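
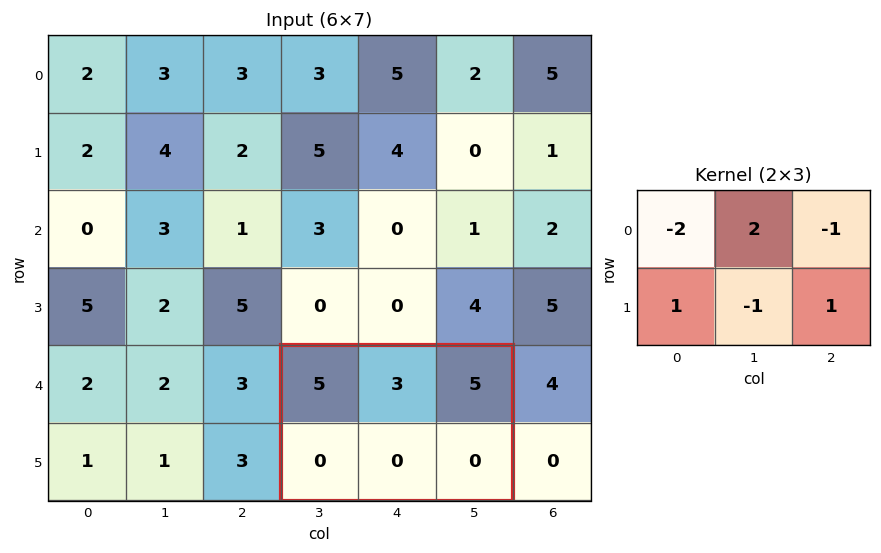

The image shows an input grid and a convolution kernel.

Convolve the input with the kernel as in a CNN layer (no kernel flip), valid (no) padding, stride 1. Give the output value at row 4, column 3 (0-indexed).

-9

The receptive field on the input at this output position is [5 3 5 / 0 0 0]. Elementwise product with the kernel and sum: 5·-2 + 3·2 + 5·-1 + 0·1 + 0·-1 + 0·1.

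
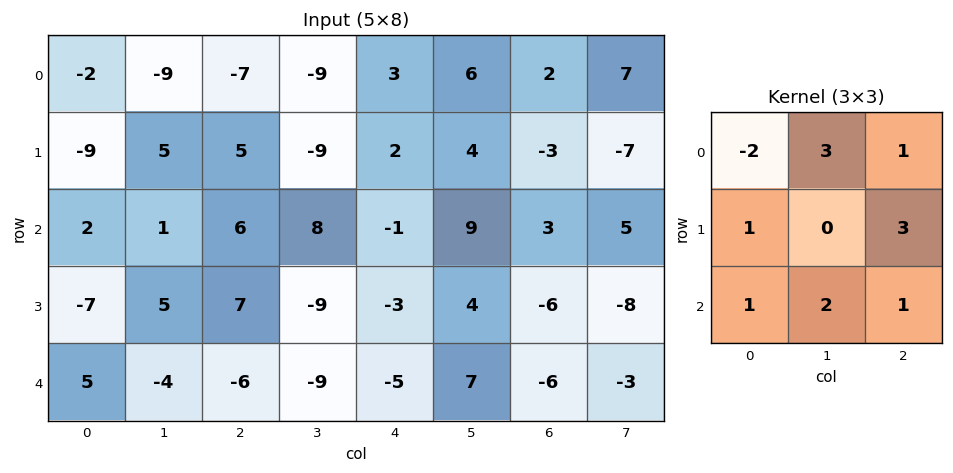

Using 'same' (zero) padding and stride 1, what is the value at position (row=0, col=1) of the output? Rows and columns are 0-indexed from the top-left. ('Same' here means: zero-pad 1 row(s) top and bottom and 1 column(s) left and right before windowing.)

The receptive field on the zero-padded input at this output position is [0 0 0 / -2 -9 -7 / -9 5 5]. Elementwise product with the kernel and sum: 0·-2 + 0·3 + 0·1 + -2·1 + -7·3 + -9·1 + 5·2 + 5·1.

-17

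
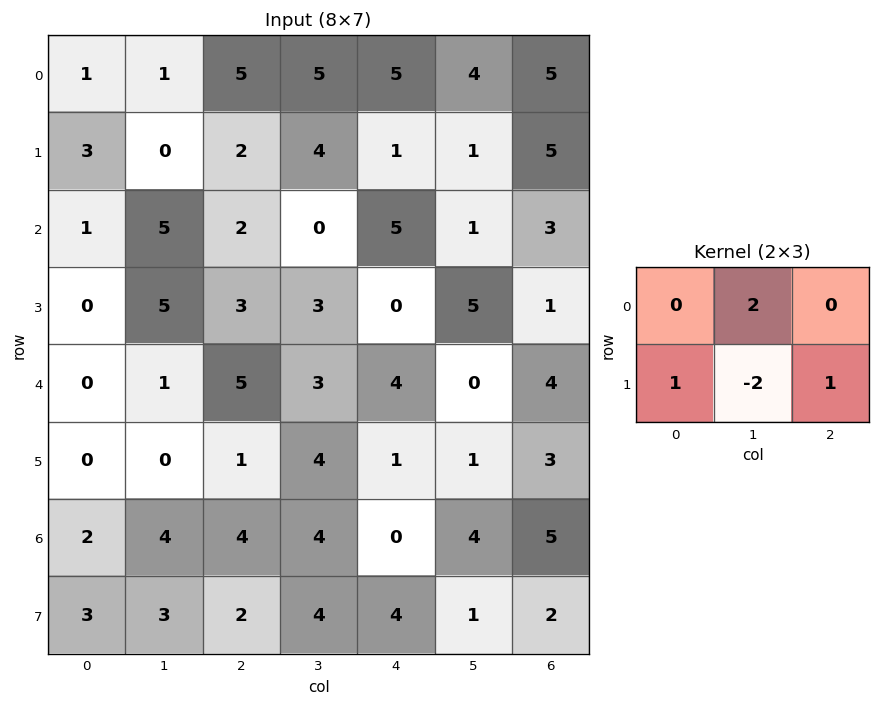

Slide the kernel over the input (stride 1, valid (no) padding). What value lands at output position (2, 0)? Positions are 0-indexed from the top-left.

The receptive field on the input at this output position is [1 5 2 / 0 5 3]. Elementwise product with the kernel and sum: 5·2 + 0·1 + 5·-2 + 3·1.

3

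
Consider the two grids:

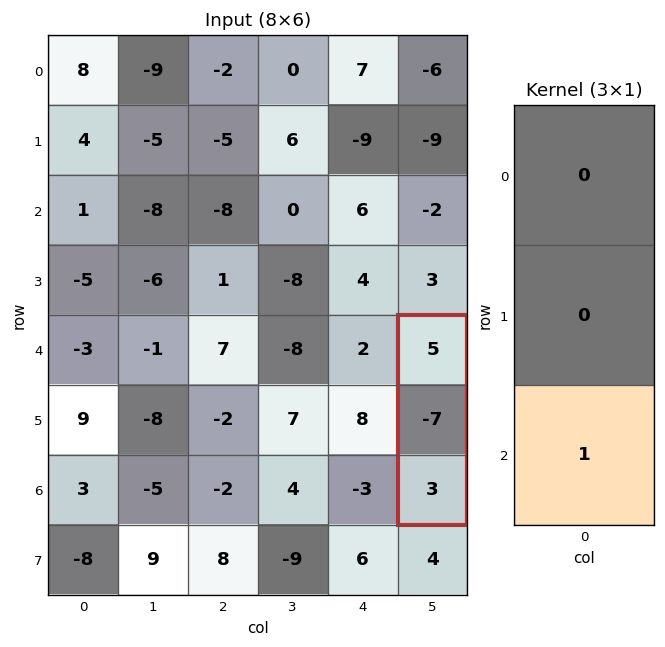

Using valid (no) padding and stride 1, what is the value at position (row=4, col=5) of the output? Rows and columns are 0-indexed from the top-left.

The receptive field on the input at this output position is [5 / -7 / 3]. Elementwise product with the kernel and sum: 3·1.

3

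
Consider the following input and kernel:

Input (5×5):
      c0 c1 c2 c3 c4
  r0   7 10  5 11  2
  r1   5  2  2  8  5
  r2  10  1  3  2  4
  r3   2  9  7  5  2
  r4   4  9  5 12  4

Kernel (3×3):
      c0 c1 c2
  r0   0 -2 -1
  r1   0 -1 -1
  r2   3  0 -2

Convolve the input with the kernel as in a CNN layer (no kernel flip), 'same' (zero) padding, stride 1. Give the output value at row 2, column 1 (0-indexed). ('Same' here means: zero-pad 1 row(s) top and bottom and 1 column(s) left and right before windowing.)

The receptive field on the zero-padded input at this output position is [5 2 2 / 10 1 3 / 2 9 7]. Elementwise product with the kernel and sum: 2·-2 + 2·-1 + 1·-1 + 3·-1 + 2·3 + 7·-2.

-18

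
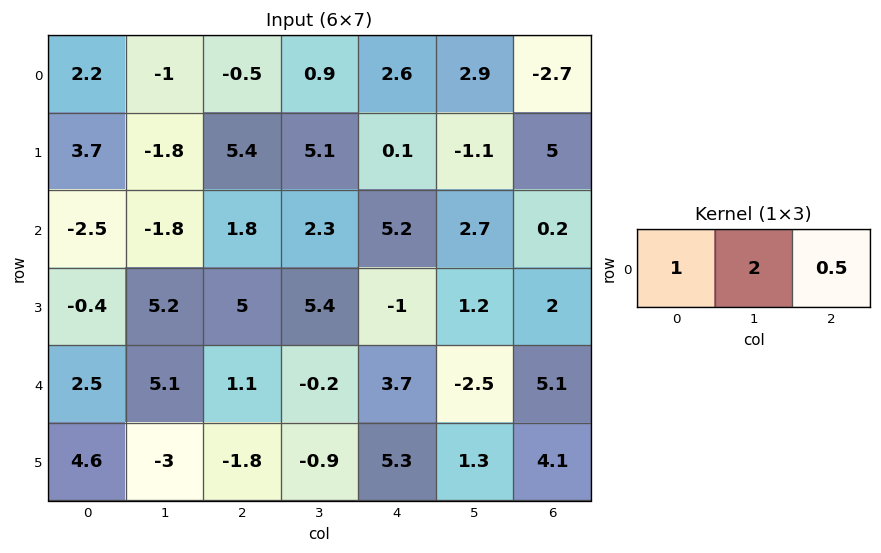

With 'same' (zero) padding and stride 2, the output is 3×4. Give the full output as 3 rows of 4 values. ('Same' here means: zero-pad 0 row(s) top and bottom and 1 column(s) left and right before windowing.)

Output[0,0]: The receptive field on the zero-padded input at this output position is [0 2.2 -1]. Elementwise product with the kernel and sum: 0·1 + 2.2·2 + -1·0.5.
Output[0,1]: The receptive field on the zero-padded input at this output position is [-1 -0.5 0.9]. Elementwise product with the kernel and sum: -1·1 + -0.5·2 + 0.9·0.5.

3.9 -1.55 7.55 -2.5
-5.9 2.95 14.05 3.1
7.55 7.2 5.95 7.7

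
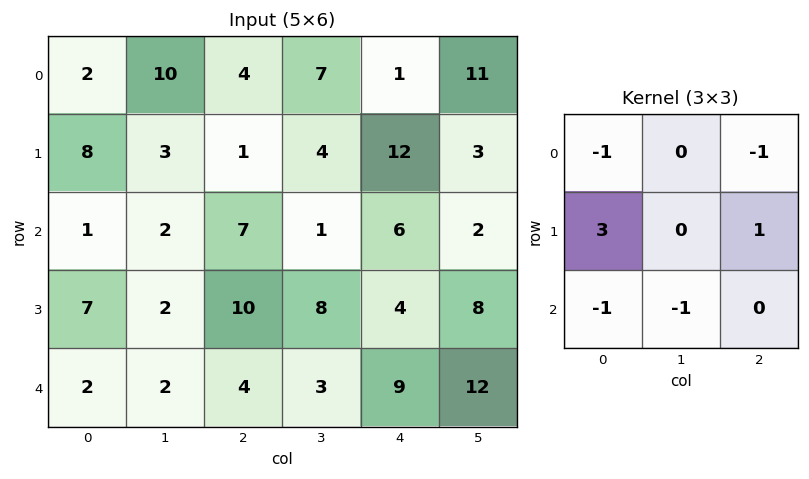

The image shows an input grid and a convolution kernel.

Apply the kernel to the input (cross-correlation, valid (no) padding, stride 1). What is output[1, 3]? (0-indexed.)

The receptive field on the input at this output position is [4 12 3 / 1 6 2 / 8 4 8]. Elementwise product with the kernel and sum: 4·-1 + 3·-1 + 1·3 + 2·1 + 8·-1 + 4·-1.

-14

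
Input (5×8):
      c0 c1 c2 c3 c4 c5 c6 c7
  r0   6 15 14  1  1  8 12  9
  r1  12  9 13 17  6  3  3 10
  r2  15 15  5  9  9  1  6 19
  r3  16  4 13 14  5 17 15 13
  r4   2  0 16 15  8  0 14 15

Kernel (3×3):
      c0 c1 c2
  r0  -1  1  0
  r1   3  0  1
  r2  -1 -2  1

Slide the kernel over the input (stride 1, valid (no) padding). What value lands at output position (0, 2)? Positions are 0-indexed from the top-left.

The receptive field on the input at this output position is [14 1 1 / 13 17 6 / 5 9 9]. Elementwise product with the kernel and sum: 14·-1 + 1·1 + 13·3 + 6·1 + 5·-1 + 9·-2 + 9·1.

18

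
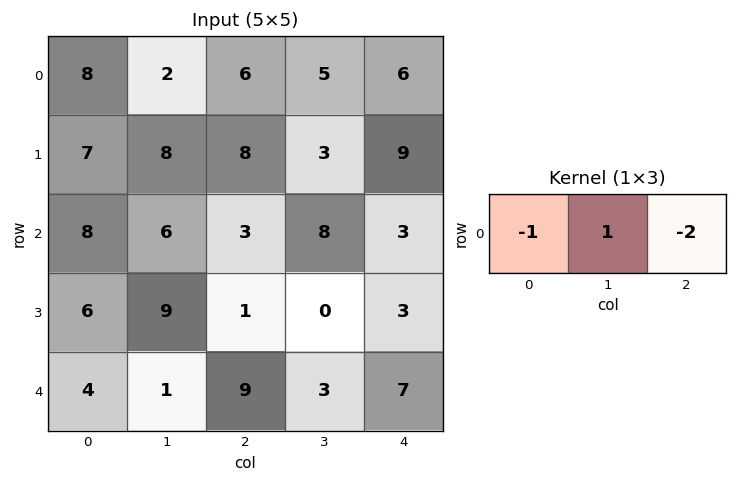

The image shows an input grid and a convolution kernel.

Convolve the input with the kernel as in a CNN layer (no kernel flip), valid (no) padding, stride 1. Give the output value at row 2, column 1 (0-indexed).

-19

The receptive field on the input at this output position is [6 3 8]. Elementwise product with the kernel and sum: 6·-1 + 3·1 + 8·-2.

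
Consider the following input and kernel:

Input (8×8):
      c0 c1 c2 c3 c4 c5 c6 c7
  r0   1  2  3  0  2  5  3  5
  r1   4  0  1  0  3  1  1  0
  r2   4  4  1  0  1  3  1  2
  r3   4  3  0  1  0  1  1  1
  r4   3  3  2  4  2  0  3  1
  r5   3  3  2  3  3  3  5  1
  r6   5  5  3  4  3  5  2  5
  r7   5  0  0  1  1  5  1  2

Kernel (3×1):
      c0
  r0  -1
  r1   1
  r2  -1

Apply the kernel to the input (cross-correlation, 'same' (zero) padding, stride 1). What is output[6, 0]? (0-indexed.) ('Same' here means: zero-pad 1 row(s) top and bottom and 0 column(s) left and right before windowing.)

The receptive field on the zero-padded input at this output position is [3 / 5 / 5]. Elementwise product with the kernel and sum: 3·-1 + 5·1 + 5·-1.

-3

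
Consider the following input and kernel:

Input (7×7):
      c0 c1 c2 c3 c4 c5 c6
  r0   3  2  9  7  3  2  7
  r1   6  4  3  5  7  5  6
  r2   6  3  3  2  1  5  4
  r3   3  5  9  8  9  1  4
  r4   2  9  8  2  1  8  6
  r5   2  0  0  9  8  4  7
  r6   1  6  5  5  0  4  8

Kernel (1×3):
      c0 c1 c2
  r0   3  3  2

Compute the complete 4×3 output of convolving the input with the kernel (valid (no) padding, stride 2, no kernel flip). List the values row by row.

33 54 29
33 17 26
49 32 39
31 30 28

Output[0,0]: The receptive field on the input at this output position is [3 2 9]. Elementwise product with the kernel and sum: 3·3 + 2·3 + 9·2.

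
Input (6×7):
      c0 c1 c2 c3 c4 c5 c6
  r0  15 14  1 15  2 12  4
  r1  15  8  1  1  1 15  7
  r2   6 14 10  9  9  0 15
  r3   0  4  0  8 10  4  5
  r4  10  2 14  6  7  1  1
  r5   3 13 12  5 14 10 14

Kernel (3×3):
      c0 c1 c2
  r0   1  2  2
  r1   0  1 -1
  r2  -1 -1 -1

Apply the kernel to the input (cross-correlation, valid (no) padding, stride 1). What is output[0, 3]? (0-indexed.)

11

The receptive field on the input at this output position is [15 2 12 / 1 1 15 / 9 9 0]. Elementwise product with the kernel and sum: 15·1 + 2·2 + 12·2 + 1·1 + 15·-1 + 9·-1 + 9·-1 + 0·-1.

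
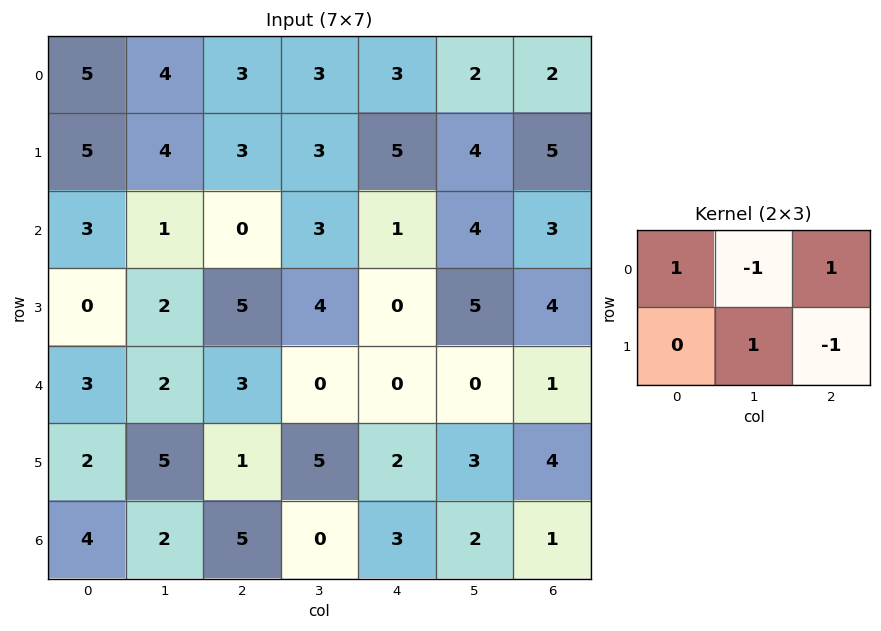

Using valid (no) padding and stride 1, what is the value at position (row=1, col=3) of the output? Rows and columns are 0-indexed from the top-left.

-1

The receptive field on the input at this output position is [3 5 4 / 3 1 4]. Elementwise product with the kernel and sum: 3·1 + 5·-1 + 4·1 + 1·1 + 4·-1.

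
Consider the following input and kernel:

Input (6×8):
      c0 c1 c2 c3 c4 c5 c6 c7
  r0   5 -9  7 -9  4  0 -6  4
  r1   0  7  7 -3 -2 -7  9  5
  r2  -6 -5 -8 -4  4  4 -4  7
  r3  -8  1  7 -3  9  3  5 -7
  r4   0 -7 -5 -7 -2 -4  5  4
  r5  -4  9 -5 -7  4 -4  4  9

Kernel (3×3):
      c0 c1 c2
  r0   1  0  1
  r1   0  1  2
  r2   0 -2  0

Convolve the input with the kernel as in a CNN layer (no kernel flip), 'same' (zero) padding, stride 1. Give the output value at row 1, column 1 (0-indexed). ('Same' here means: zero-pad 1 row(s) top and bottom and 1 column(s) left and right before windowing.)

The receptive field on the zero-padded input at this output position is [5 -9 7 / 0 7 7 / -6 -5 -8]. Elementwise product with the kernel and sum: 5·1 + 7·1 + 7·1 + 7·2 + -5·-2.

43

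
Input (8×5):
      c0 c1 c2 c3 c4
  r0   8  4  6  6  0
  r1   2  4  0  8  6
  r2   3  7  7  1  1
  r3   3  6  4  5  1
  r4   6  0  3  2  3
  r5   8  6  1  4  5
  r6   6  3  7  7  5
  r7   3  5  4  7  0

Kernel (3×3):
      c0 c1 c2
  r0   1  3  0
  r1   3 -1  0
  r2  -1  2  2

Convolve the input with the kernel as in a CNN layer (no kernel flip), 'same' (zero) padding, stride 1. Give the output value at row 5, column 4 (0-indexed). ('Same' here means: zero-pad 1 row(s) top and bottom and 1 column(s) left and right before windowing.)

21

The receptive field on the zero-padded input at this output position is [2 3 0 / 4 5 0 / 7 5 0]. Elementwise product with the kernel and sum: 2·1 + 3·3 + 4·3 + 5·-1 + 7·-1 + 5·2 + 0·2.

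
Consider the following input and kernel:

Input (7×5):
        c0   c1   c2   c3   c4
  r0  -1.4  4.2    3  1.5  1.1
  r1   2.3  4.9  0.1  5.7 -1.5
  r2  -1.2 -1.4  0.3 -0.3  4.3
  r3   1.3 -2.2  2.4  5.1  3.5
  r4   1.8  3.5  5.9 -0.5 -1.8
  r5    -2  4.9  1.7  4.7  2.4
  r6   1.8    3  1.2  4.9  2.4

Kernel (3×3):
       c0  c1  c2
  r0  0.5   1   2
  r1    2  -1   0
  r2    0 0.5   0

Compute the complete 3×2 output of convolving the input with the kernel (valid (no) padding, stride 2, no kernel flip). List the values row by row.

Output[0,0]: The receptive field on the input at this output position is [-1.4 4.2 3 / 2.3 4.9 0.1 / -1.2 -1.4 0.3]. Elementwise product with the kernel and sum: -1.4·0.5 + 4.2·1 + 3·2 + 2.3·2 + 4.9·-1 + -1.4·0.5.
Output[0,1]: The receptive field on the input at this output position is [3 1.5 1.1 / 0.1 5.7 -1.5 / 0.3 -0.3 4.3]. Elementwise product with the kernel and sum: 3·0.5 + 1.5·1 + 1.1·2 + 0.1·2 + 5.7·-1 + -0.3·0.5.

8.5 -0.45
5.15 7.9
8.8 0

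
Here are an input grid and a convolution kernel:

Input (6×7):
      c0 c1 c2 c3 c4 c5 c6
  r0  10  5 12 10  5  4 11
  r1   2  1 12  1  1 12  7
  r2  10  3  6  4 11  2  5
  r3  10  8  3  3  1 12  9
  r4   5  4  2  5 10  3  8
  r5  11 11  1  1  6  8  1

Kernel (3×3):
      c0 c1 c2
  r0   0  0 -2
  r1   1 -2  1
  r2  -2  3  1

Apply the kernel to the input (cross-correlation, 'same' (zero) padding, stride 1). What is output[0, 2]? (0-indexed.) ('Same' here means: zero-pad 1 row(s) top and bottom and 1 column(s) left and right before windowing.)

The receptive field on the zero-padded input at this output position is [0 0 0 / 5 12 10 / 1 12 1]. Elementwise product with the kernel and sum: 0·-2 + 5·1 + 12·-2 + 10·1 + 1·-2 + 12·3 + 1·1.

26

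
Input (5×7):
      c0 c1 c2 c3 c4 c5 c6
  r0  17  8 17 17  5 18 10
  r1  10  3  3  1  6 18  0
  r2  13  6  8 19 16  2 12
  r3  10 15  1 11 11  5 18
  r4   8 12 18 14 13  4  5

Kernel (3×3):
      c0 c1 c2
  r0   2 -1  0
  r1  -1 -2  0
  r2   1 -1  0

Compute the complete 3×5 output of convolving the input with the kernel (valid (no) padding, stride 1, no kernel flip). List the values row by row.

Output[0,0]: The receptive field on the input at this output position is [17 8 17 / 10 3 3 / 13 6 8]. Elementwise product with the kernel and sum: 17·2 + 8·-1 + 10·-1 + 3·-2 + 13·1 + 6·-1.

17 -12 1 19 -36
-13 -5 -51 -55 -20
-24 -19 -22 -10 18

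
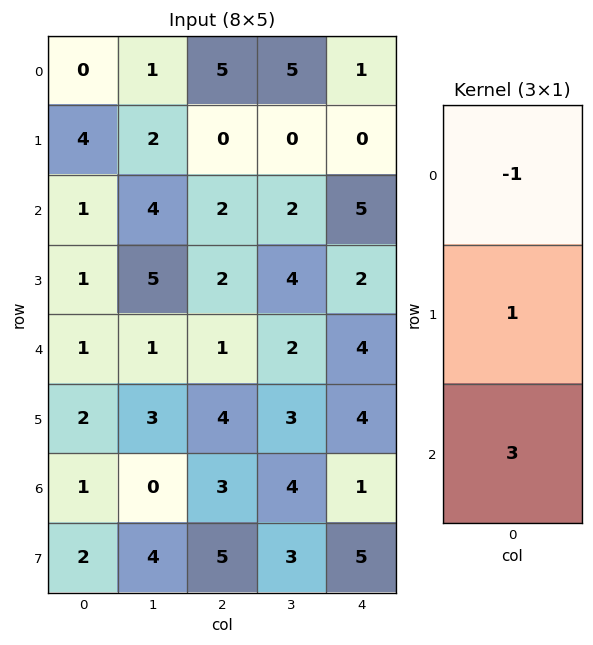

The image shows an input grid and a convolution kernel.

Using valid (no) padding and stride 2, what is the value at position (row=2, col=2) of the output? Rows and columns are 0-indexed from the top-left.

The receptive field on the input at this output position is [4 / 4 / 1]. Elementwise product with the kernel and sum: 4·-1 + 4·1 + 1·3.

3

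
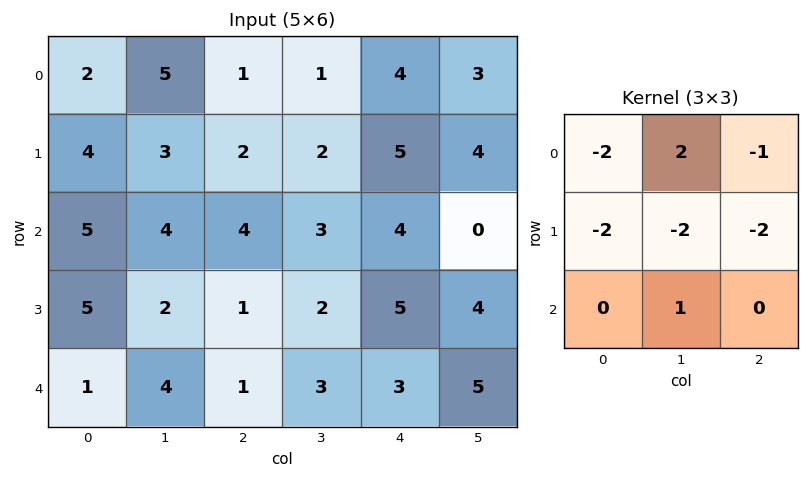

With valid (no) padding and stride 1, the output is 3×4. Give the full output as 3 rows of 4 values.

-9 -19 -19 -15
-28 -25 -25 -7
-18 -12 -19 -17

Output[0,0]: The receptive field on the input at this output position is [2 5 1 / 4 3 2 / 5 4 4]. Elementwise product with the kernel and sum: 2·-2 + 5·2 + 1·-1 + 4·-2 + 3·-2 + 2·-2 + 4·1.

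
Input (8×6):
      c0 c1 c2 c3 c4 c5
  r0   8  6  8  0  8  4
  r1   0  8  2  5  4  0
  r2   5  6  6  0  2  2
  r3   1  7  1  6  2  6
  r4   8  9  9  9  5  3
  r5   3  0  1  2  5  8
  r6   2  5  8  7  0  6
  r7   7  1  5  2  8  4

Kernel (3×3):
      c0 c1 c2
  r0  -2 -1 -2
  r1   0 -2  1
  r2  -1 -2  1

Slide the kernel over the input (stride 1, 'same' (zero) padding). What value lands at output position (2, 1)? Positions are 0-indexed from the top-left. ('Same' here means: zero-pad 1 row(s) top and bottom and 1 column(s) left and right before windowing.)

-32

The receptive field on the zero-padded input at this output position is [0 8 2 / 5 6 6 / 1 7 1]. Elementwise product with the kernel and sum: 0·-2 + 8·-1 + 2·-2 + 6·-2 + 6·1 + 1·-1 + 7·-2 + 1·1.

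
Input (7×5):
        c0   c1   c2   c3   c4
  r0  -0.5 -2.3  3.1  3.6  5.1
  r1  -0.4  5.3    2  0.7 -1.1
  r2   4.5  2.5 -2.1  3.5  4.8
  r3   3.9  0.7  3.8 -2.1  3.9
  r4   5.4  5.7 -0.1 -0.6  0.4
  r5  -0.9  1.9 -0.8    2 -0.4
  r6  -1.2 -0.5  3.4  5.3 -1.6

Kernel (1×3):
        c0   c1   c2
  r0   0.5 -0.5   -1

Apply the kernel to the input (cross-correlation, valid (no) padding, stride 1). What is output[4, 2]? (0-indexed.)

The receptive field on the input at this output position is [-0.1 -0.6 0.4]. Elementwise product with the kernel and sum: -0.1·0.5 + -0.6·-0.5 + 0.4·-1.

-0.15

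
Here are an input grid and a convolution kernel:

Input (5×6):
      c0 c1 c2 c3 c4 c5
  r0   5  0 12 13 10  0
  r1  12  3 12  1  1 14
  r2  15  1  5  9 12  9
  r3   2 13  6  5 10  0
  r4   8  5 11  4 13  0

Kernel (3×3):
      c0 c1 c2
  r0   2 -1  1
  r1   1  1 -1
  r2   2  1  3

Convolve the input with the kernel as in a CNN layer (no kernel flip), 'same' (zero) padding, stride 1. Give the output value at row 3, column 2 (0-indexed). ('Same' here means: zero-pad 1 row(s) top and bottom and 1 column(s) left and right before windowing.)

The receptive field on the zero-padded input at this output position is [1 5 9 / 13 6 5 / 5 11 4]. Elementwise product with the kernel and sum: 1·2 + 5·-1 + 9·1 + 13·1 + 6·1 + 5·-1 + 5·2 + 11·1 + 4·3.

53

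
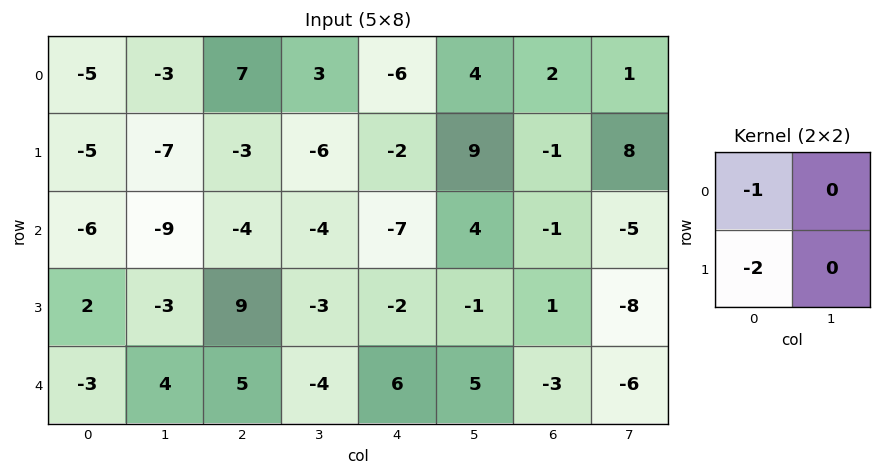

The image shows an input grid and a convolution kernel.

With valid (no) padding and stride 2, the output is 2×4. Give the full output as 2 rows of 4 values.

Output[0,0]: The receptive field on the input at this output position is [-5 -3 / -5 -7]. Elementwise product with the kernel and sum: -5·-1 + -5·-2.
Output[0,1]: The receptive field on the input at this output position is [7 3 / -3 -6]. Elementwise product with the kernel and sum: 7·-1 + -3·-2.

15 -1 10 0
2 -14 11 -1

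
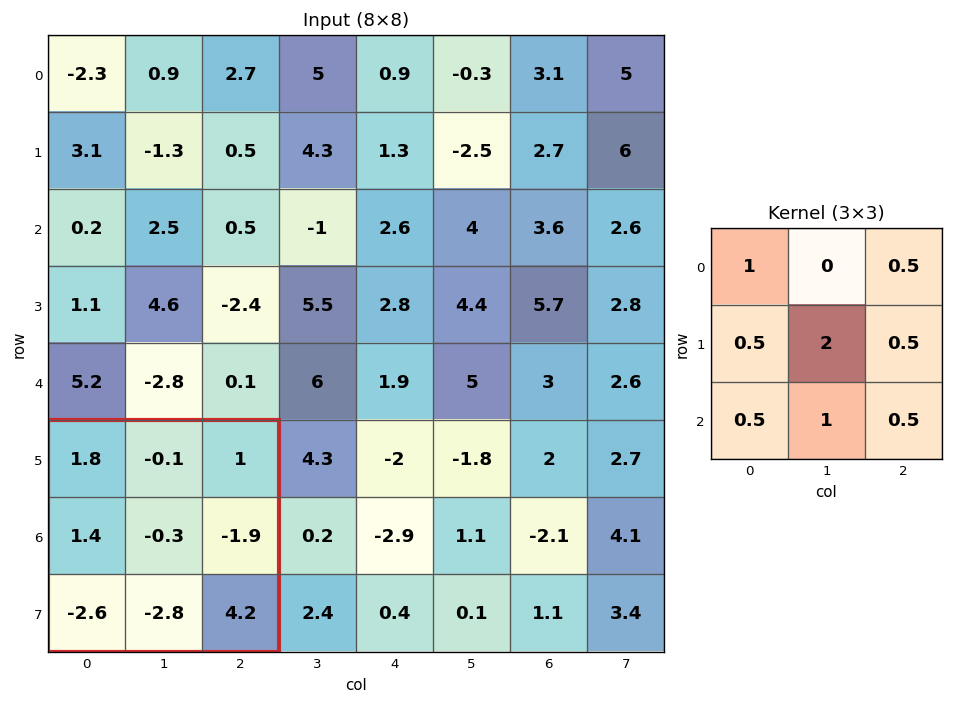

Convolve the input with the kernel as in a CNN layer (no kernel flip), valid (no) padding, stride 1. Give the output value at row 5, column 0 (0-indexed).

-0.55

The receptive field on the input at this output position is [1.8 -0.1 1 / 1.4 -0.3 -1.9 / -2.6 -2.8 4.2]. Elementwise product with the kernel and sum: 1.8·1 + 1·0.5 + 1.4·0.5 + -0.3·2 + -1.9·0.5 + -2.6·0.5 + -2.8·1 + 4.2·0.5.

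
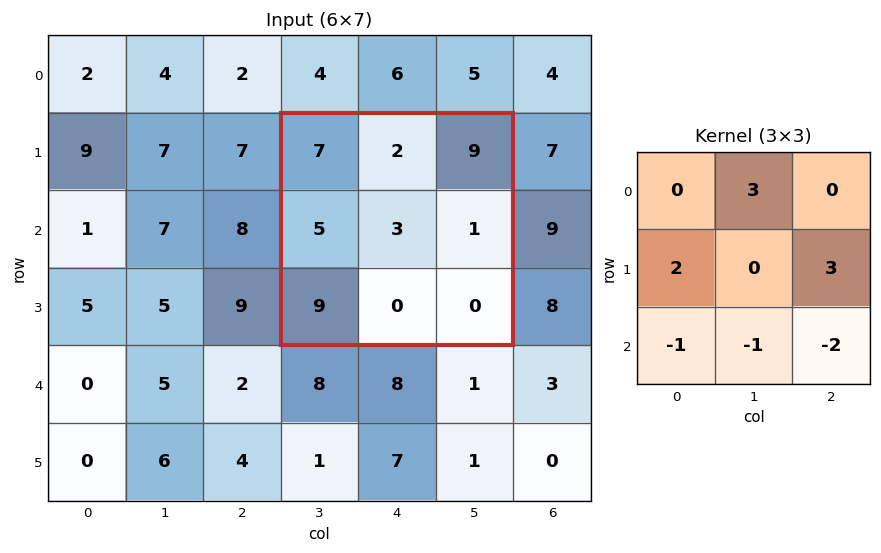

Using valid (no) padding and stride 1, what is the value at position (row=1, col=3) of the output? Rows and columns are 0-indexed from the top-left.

The receptive field on the input at this output position is [7 2 9 / 5 3 1 / 9 0 0]. Elementwise product with the kernel and sum: 2·3 + 5·2 + 1·3 + 9·-1 + 0·-1 + 0·-2.

10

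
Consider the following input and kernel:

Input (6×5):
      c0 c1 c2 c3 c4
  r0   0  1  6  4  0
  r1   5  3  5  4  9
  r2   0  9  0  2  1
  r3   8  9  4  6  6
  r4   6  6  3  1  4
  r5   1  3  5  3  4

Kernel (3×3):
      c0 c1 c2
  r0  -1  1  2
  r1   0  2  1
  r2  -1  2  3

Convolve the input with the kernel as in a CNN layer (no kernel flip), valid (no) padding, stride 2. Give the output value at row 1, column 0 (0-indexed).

46

The receptive field on the input at this output position is [0 9 0 / 8 9 4 / 6 6 3]. Elementwise product with the kernel and sum: 0·-1 + 9·1 + 0·2 + 9·2 + 4·1 + 6·-1 + 6·2 + 3·3.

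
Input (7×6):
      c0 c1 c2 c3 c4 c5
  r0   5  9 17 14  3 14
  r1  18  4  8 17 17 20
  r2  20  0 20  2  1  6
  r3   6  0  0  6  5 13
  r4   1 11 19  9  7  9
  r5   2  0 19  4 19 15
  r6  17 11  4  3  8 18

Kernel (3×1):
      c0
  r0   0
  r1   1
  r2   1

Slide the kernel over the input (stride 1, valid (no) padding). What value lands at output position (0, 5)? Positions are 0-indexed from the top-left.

The receptive field on the input at this output position is [14 / 20 / 6]. Elementwise product with the kernel and sum: 20·1 + 6·1.

26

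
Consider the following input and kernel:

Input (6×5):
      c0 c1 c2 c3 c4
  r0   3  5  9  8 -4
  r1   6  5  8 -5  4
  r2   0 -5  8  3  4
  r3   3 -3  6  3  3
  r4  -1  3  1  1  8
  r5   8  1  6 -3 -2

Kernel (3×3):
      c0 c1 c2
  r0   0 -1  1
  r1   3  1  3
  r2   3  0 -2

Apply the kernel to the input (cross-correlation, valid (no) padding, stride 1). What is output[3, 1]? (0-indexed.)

19

The receptive field on the input at this output position is [-3 6 3 / 3 1 1 / 1 6 -3]. Elementwise product with the kernel and sum: 6·-1 + 3·1 + 3·3 + 1·1 + 1·3 + 1·3 + -3·-2.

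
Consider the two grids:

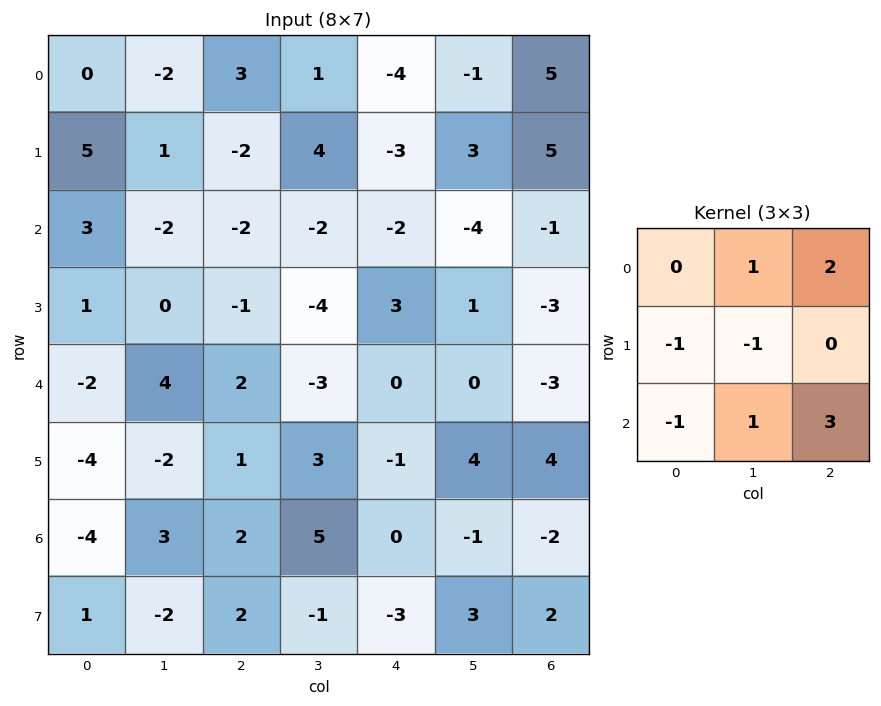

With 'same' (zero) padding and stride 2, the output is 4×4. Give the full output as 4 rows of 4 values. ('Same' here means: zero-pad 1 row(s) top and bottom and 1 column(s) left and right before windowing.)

8 8 5 -2
5 -3 17 6
-7 -3 16 0
-9 3 9 6

Output[0,0]: The receptive field on the zero-padded input at this output position is [0 0 0 / 0 0 -2 / 0 5 1]. Elementwise product with the kernel and sum: 0·1 + 0·2 + 0·-1 + 0·-1 + 0·-1 + 5·1 + 1·3.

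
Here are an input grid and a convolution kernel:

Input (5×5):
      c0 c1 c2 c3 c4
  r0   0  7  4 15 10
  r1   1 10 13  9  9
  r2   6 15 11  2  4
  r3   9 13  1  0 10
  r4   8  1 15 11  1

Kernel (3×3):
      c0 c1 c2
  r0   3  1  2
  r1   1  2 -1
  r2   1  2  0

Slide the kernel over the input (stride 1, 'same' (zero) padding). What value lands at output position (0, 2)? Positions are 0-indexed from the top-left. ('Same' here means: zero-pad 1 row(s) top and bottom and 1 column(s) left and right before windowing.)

The receptive field on the zero-padded input at this output position is [0 0 0 / 7 4 15 / 10 13 9]. Elementwise product with the kernel and sum: 0·3 + 0·1 + 0·2 + 7·1 + 4·2 + 15·-1 + 10·1 + 13·2.

36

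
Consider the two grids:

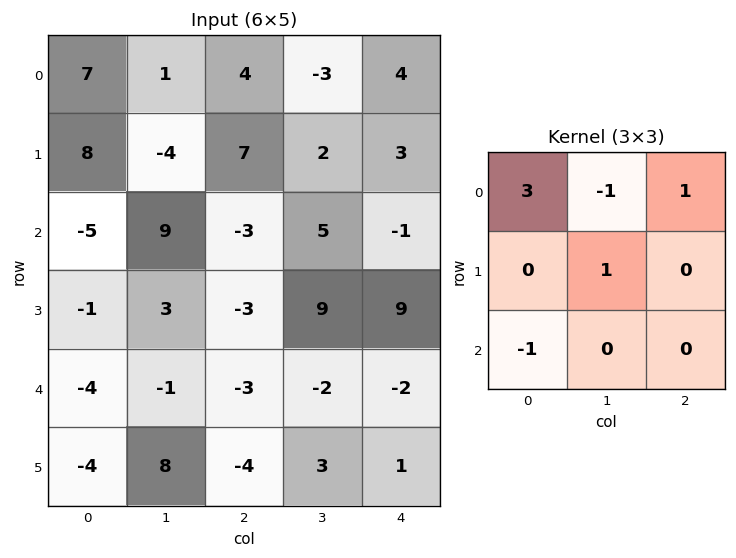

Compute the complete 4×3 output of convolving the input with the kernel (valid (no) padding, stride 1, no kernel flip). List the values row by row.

25 -6 24
45 -23 30
-20 33 -3
-6 10 -7

Output[0,0]: The receptive field on the input at this output position is [7 1 4 / 8 -4 7 / -5 9 -3]. Elementwise product with the kernel and sum: 7·3 + 1·-1 + 4·1 + -4·1 + -5·-1.
Output[0,1]: The receptive field on the input at this output position is [1 4 -3 / -4 7 2 / 9 -3 5]. Elementwise product with the kernel and sum: 1·3 + 4·-1 + -3·1 + 7·1 + 9·-1.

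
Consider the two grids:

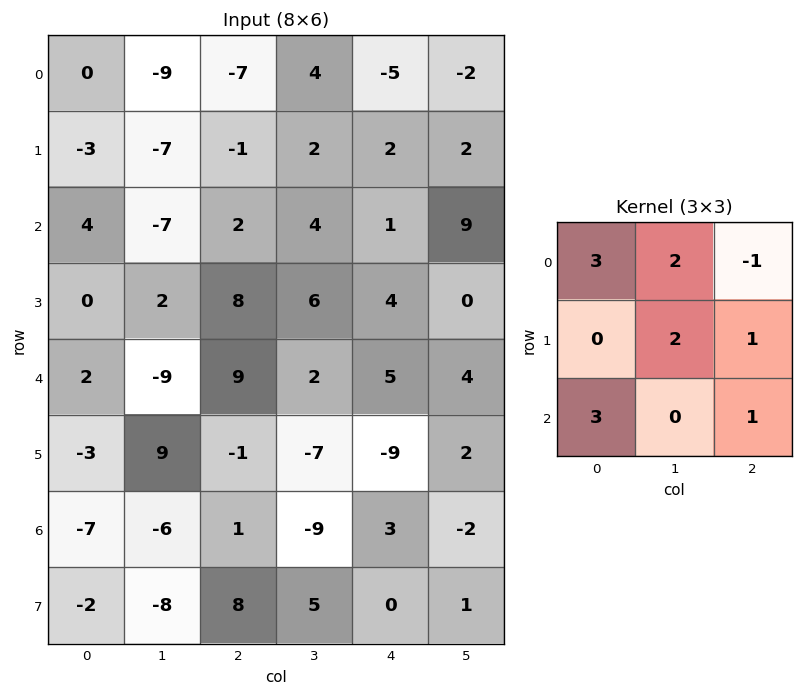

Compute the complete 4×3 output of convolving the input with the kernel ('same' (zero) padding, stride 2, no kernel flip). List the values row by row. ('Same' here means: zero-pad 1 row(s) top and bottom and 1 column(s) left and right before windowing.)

-16 -29 -4
4 -5 37
2 56 21
-43 6 -21

Output[0,0]: The receptive field on the zero-padded input at this output position is [0 0 0 / 0 0 -9 / 0 -3 -7]. Elementwise product with the kernel and sum: 0·3 + 0·2 + 0·-1 + 0·2 + -9·1 + 0·3 + -7·1.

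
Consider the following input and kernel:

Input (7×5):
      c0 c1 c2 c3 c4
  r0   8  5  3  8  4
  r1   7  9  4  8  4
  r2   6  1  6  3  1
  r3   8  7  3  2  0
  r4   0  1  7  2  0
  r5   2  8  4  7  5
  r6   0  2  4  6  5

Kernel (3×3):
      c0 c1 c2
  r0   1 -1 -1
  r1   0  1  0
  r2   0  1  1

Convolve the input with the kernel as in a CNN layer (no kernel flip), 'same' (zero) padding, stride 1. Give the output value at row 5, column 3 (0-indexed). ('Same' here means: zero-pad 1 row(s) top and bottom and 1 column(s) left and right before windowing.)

The receptive field on the zero-padded input at this output position is [7 2 0 / 4 7 5 / 4 6 5]. Elementwise product with the kernel and sum: 7·1 + 2·-1 + 0·-1 + 7·1 + 6·1 + 5·1.

23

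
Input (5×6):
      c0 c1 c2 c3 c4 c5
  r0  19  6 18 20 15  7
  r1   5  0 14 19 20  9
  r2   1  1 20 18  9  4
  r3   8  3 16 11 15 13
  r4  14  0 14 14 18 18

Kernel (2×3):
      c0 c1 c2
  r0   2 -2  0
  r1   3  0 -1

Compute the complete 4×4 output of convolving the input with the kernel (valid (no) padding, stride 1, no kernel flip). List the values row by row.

Output[0,0]: The receptive field on the input at this output position is [19 6 18 / 5 0 14]. Elementwise product with the kernel and sum: 19·2 + 6·-2 + 5·3 + 14·-1.
Output[0,1]: The receptive field on the input at this output position is [6 18 20 / 0 14 19]. Elementwise product with the kernel and sum: 6·2 + 18·-2 + 0·3 + 19·-1.

27 -43 18 58
-7 -43 41 48
8 -40 37 38
38 -40 34 16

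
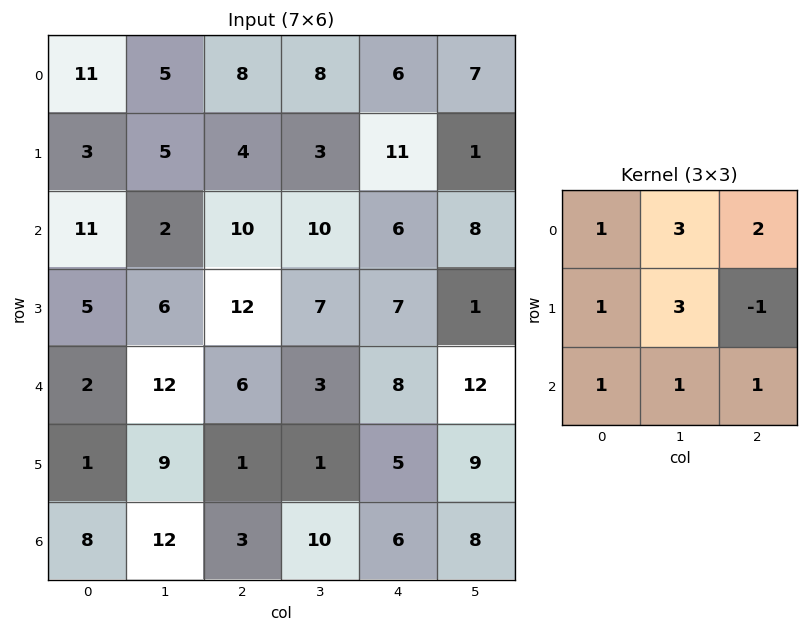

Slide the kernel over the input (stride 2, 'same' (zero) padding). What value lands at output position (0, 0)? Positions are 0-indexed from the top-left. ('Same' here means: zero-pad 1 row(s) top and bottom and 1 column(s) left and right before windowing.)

The receptive field on the zero-padded input at this output position is [0 0 0 / 0 11 5 / 0 3 5]. Elementwise product with the kernel and sum: 0·1 + 0·3 + 0·2 + 0·1 + 11·3 + 5·-1 + 0·1 + 3·1 + 5·1.

36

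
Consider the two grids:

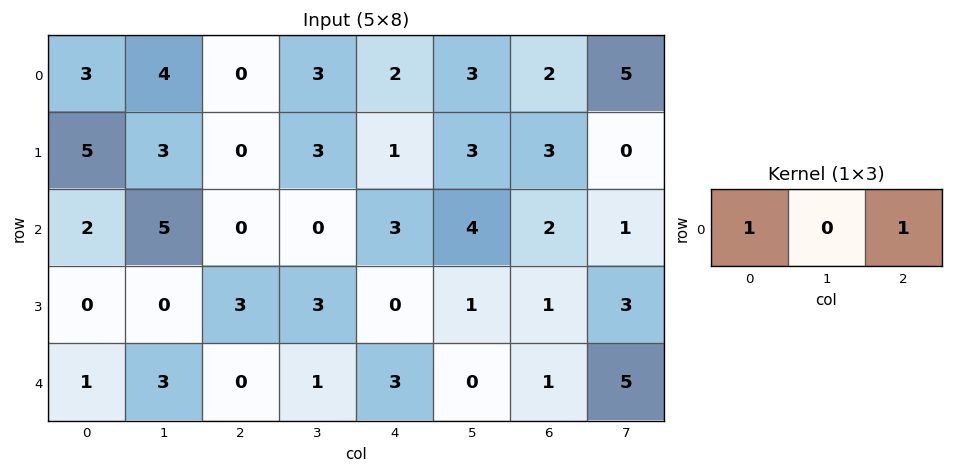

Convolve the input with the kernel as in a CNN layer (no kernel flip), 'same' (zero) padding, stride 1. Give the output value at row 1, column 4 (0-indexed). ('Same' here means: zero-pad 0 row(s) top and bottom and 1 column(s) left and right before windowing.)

The receptive field on the zero-padded input at this output position is [3 1 3]. Elementwise product with the kernel and sum: 3·1 + 3·1.

6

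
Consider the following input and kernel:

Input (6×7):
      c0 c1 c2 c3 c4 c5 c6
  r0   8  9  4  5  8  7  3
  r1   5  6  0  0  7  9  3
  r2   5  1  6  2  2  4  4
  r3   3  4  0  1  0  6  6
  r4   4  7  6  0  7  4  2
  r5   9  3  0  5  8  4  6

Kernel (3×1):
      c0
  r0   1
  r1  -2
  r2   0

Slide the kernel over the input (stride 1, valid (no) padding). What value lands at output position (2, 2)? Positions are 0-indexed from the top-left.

6

The receptive field on the input at this output position is [6 / 0 / 6]. Elementwise product with the kernel and sum: 6·1 + 0·-2.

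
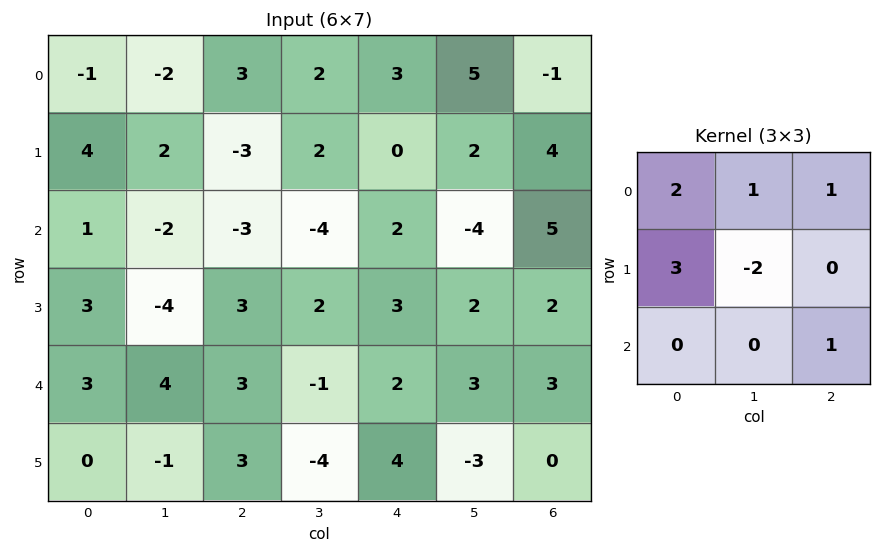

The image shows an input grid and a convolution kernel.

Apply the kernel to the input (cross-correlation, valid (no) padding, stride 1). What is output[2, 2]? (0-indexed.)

-1

The receptive field on the input at this output position is [-3 -4 2 / 3 2 3 / 3 -1 2]. Elementwise product with the kernel and sum: -3·2 + -4·1 + 2·1 + 3·3 + 2·-2 + 2·1.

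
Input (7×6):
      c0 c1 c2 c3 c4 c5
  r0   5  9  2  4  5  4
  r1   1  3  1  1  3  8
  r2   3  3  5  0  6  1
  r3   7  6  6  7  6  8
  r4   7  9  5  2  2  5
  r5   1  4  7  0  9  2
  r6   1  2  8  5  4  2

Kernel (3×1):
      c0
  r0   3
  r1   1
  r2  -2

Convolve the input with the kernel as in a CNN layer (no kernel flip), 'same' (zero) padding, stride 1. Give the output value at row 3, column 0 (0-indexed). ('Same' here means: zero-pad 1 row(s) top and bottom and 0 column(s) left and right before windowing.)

2

The receptive field on the zero-padded input at this output position is [3 / 7 / 7]. Elementwise product with the kernel and sum: 3·3 + 7·1 + 7·-2.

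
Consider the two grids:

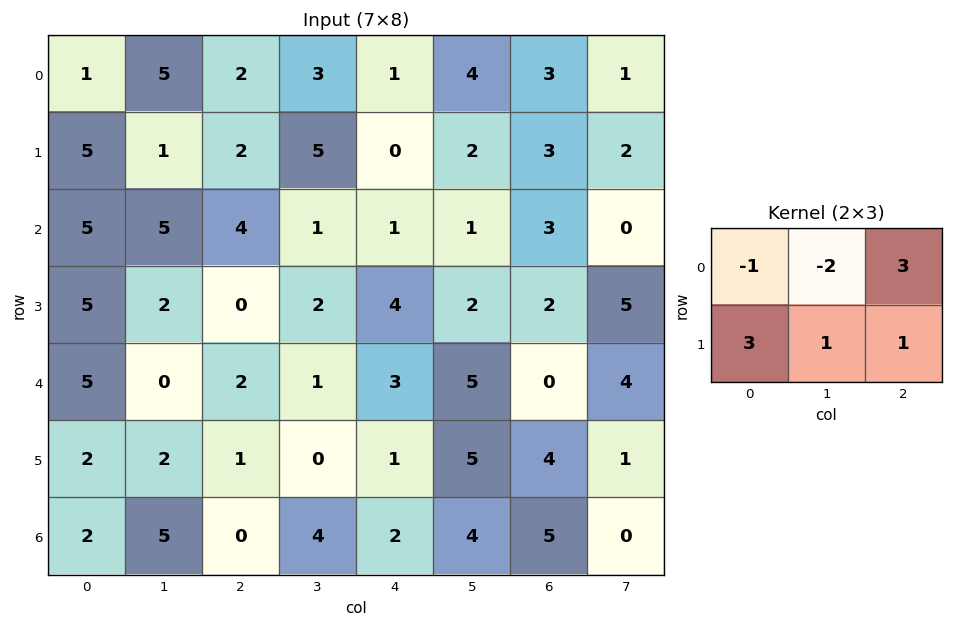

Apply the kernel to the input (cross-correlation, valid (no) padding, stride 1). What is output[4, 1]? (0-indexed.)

6

The receptive field on the input at this output position is [0 2 1 / 2 1 0]. Elementwise product with the kernel and sum: 0·-1 + 2·-2 + 1·3 + 2·3 + 1·1 + 0·1.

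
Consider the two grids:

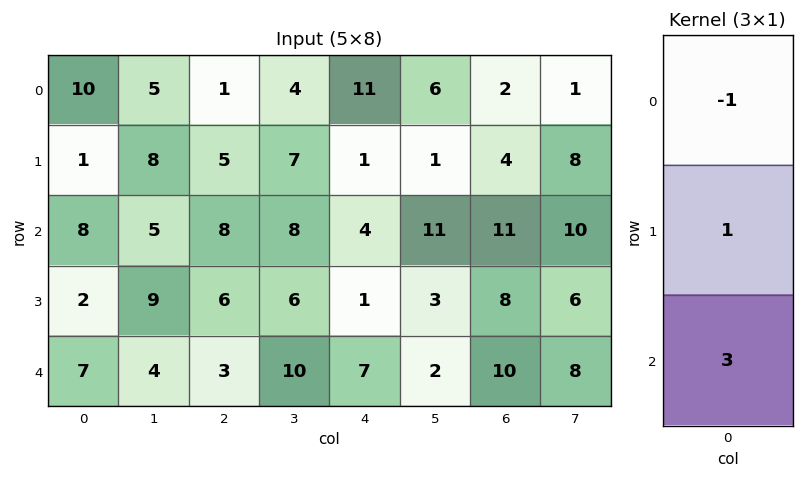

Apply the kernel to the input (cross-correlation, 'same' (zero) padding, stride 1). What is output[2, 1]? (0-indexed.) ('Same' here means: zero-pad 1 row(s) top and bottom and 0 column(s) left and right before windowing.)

24

The receptive field on the zero-padded input at this output position is [8 / 5 / 9]. Elementwise product with the kernel and sum: 8·-1 + 5·1 + 9·3.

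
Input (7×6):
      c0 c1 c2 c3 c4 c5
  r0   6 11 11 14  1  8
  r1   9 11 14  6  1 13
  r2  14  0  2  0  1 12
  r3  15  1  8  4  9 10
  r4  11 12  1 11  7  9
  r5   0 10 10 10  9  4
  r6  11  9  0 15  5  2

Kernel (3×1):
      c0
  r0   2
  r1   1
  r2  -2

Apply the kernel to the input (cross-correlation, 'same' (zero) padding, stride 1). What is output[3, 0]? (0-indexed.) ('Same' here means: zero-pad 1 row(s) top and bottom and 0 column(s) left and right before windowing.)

21

The receptive field on the zero-padded input at this output position is [14 / 15 / 11]. Elementwise product with the kernel and sum: 14·2 + 15·1 + 11·-2.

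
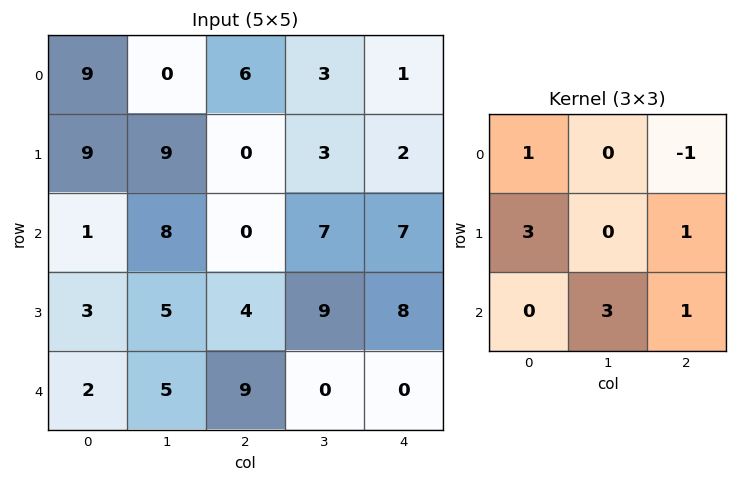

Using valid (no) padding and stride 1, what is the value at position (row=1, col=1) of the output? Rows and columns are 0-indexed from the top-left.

58

The receptive field on the input at this output position is [9 0 3 / 8 0 7 / 5 4 9]. Elementwise product with the kernel and sum: 9·1 + 3·-1 + 8·3 + 7·1 + 4·3 + 9·1.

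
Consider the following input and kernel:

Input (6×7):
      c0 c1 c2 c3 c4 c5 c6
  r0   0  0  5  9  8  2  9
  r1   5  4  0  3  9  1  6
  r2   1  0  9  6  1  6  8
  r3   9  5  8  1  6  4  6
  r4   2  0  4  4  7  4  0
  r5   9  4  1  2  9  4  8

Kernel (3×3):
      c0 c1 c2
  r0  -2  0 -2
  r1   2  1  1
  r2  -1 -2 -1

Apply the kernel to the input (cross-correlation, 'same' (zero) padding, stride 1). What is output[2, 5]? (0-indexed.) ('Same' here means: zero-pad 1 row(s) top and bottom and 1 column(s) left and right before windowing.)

The receptive field on the zero-padded input at this output position is [9 1 6 / 1 6 8 / 6 4 6]. Elementwise product with the kernel and sum: 9·-2 + 6·-2 + 1·2 + 6·1 + 8·1 + 6·-1 + 4·-2 + 6·-1.

-34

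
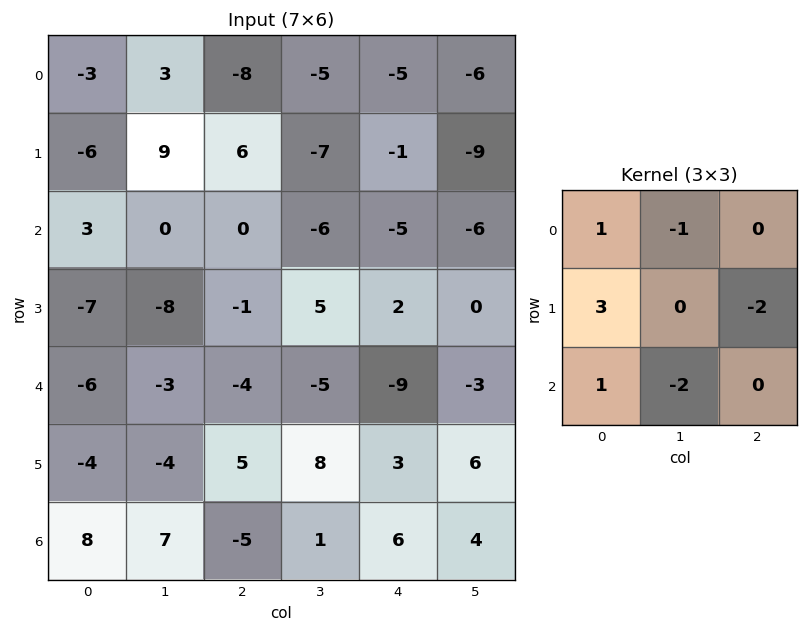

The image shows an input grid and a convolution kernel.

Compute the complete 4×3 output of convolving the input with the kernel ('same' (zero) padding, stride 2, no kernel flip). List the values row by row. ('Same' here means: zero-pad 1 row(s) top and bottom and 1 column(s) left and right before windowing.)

Output[0,0]: The receptive field on the zero-padded input at this output position is [0 0 0 / 0 -3 3 / 0 -6 9]. Elementwise product with the kernel and sum: 0·1 + 0·-1 + 0·3 + 3·-2 + 0·1 + -6·-2.

6 16 -8
20 9 -11
21 -20 -4
-10 10 0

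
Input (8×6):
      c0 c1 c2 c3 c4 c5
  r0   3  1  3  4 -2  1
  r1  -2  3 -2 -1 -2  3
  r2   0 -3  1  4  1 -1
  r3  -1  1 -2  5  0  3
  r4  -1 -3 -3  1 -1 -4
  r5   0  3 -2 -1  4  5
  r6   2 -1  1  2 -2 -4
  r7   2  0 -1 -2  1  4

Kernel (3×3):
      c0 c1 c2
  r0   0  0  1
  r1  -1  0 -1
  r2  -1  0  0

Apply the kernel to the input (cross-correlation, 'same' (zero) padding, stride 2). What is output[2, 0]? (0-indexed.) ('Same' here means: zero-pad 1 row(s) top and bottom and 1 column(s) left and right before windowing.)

4

The receptive field on the zero-padded input at this output position is [0 -1 1 / 0 -1 -3 / 0 0 3]. Elementwise product with the kernel and sum: 1·1 + 0·-1 + -3·-1 + 0·-1.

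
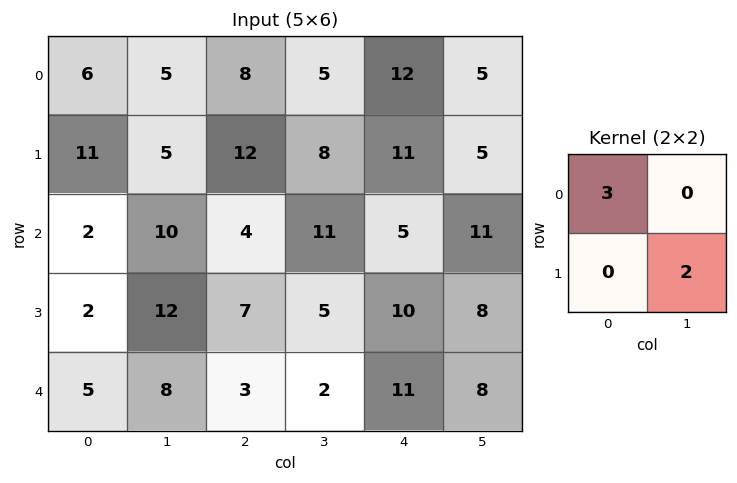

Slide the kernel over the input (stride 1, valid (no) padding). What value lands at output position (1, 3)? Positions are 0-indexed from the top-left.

The receptive field on the input at this output position is [8 11 / 11 5]. Elementwise product with the kernel and sum: 8·3 + 5·2.

34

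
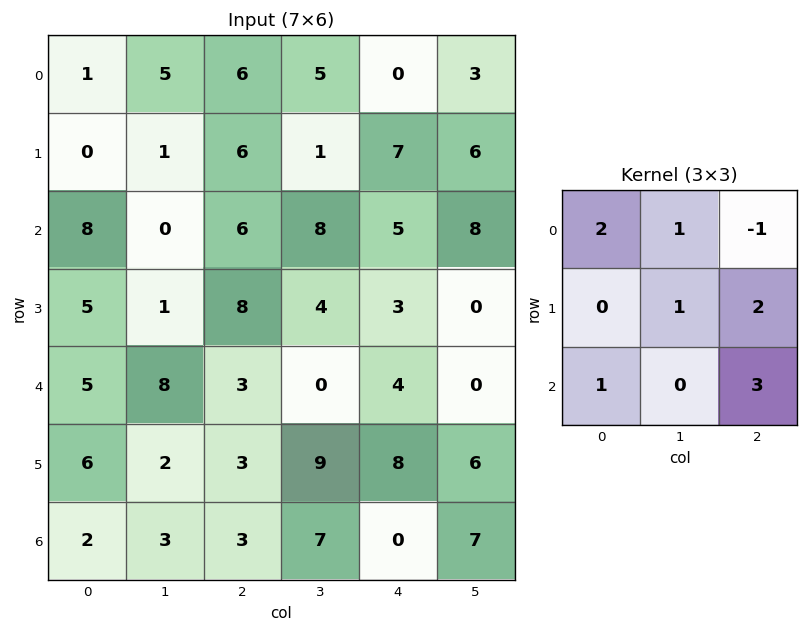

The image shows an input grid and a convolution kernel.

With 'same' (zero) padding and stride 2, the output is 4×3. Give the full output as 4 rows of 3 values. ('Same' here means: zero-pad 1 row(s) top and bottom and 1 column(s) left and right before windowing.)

14 20 25
10 42 28
31 38 42
12 15 34

Output[0,0]: The receptive field on the zero-padded input at this output position is [0 0 0 / 0 1 5 / 0 0 1]. Elementwise product with the kernel and sum: 0·2 + 0·1 + 0·-1 + 1·1 + 5·2 + 0·1 + 1·3.
Output[0,1]: The receptive field on the zero-padded input at this output position is [0 0 0 / 5 6 5 / 1 6 1]. Elementwise product with the kernel and sum: 0·2 + 0·1 + 0·-1 + 6·1 + 5·2 + 1·1 + 1·3.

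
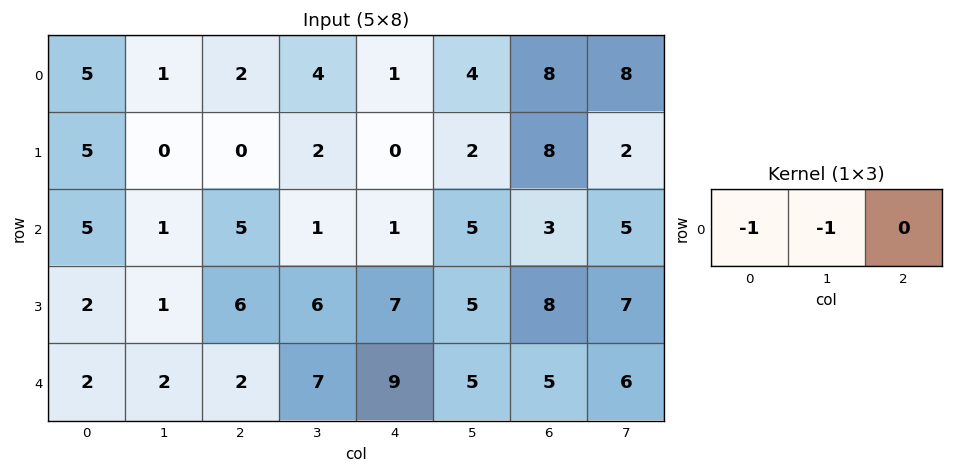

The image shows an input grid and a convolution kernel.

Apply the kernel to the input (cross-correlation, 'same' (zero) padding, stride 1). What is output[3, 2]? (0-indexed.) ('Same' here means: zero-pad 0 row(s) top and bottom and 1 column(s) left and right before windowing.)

The receptive field on the zero-padded input at this output position is [1 6 6]. Elementwise product with the kernel and sum: 1·-1 + 6·-1.

-7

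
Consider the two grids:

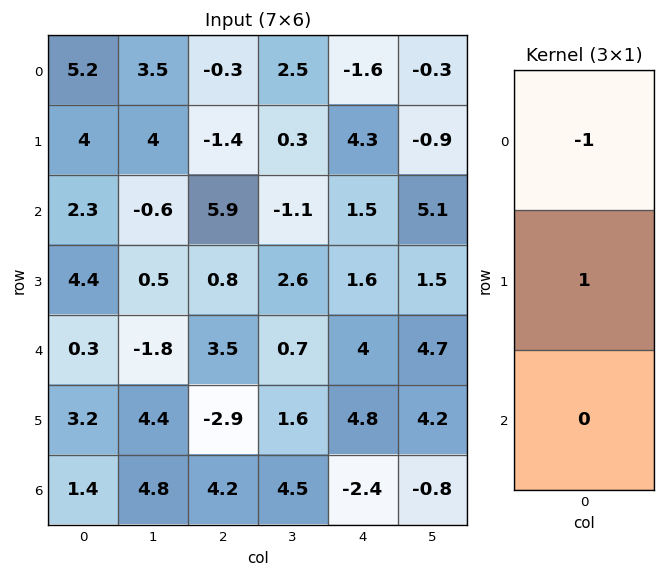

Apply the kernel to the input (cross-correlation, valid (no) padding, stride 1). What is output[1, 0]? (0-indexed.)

-1.7

The receptive field on the input at this output position is [4 / 2.3 / 4.4]. Elementwise product with the kernel and sum: 4·-1 + 2.3·1.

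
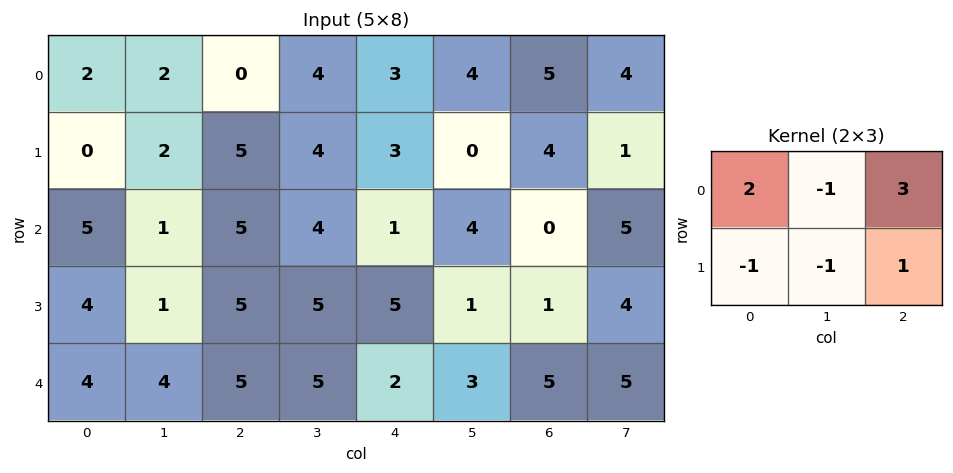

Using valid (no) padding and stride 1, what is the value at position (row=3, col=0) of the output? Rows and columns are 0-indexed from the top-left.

The receptive field on the input at this output position is [4 1 5 / 4 4 5]. Elementwise product with the kernel and sum: 4·2 + 1·-1 + 5·3 + 4·-1 + 4·-1 + 5·1.

19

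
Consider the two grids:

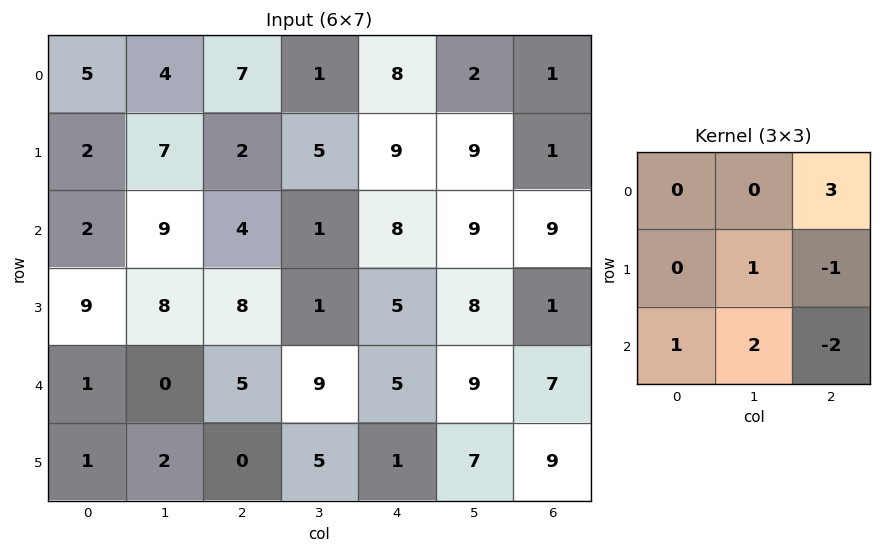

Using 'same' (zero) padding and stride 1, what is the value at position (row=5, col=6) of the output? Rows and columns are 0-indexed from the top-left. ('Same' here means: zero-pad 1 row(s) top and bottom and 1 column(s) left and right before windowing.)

The receptive field on the zero-padded input at this output position is [9 7 0 / 7 9 0 / 0 0 0]. Elementwise product with the kernel and sum: 0·3 + 9·1 + 0·-1 + 0·1 + 0·2 + 0·-2.

9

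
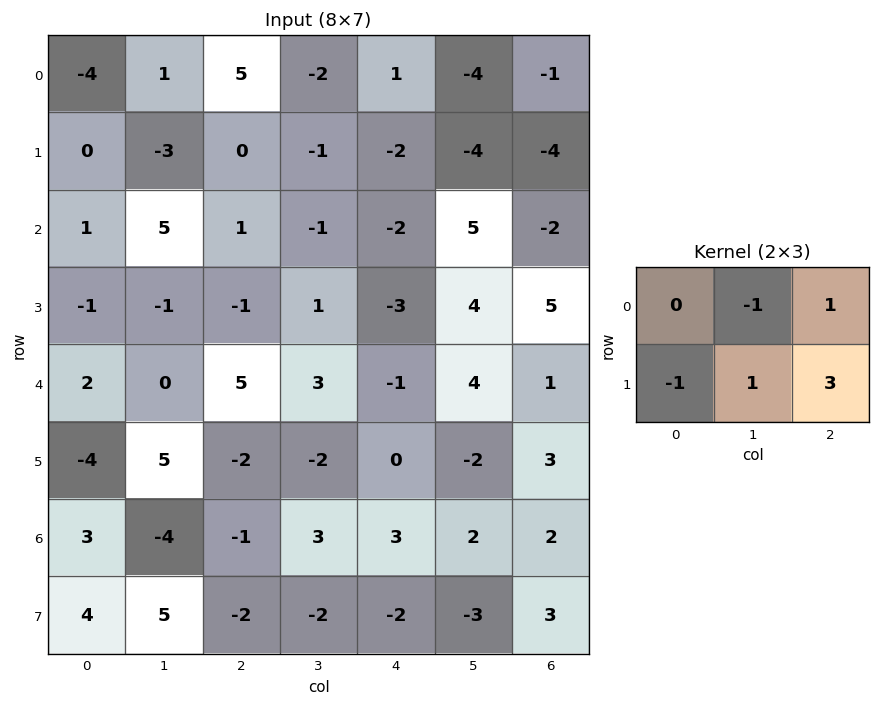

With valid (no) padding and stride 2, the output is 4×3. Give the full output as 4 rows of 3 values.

1 -4 -11
-7 -8 15
8 -4 4
-2 -6 8

Output[0,0]: The receptive field on the input at this output position is [-4 1 5 / 0 -3 0]. Elementwise product with the kernel and sum: 1·-1 + 5·1 + 0·-1 + -3·1 + 0·3.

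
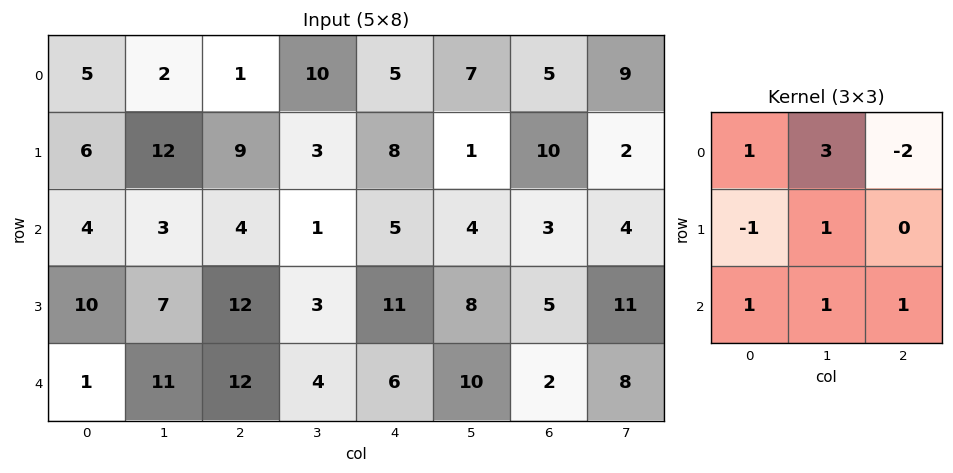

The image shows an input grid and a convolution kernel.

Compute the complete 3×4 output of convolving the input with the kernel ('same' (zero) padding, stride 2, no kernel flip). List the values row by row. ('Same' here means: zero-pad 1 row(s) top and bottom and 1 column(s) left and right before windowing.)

Output[0,0]: The receptive field on the zero-padded input at this output position is [0 0 0 / 0 5 2 / 0 6 12]. Elementwise product with the kernel and sum: 0·1 + 0·3 + 0·-2 + 0·-1 + 5·1 + 0·1 + 6·1 + 12·1.

23 23 7 11
15 56 51 50
17 38 22 -7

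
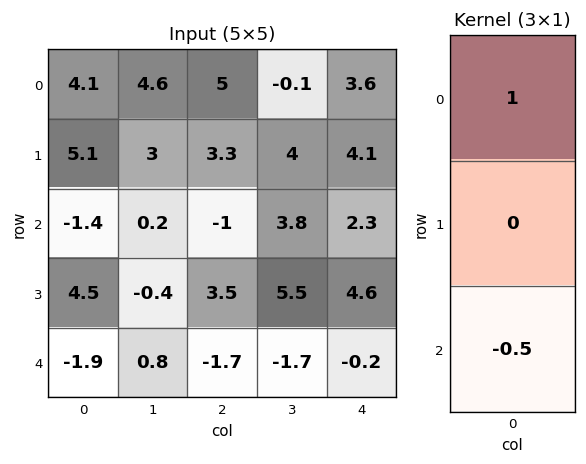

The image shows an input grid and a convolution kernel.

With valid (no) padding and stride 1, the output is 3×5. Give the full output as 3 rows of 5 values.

4.8 4.5 5.5 -2 2.45
2.85 3.2 1.55 1.25 1.8
-0.45 -0.2 -0.15 4.65 2.4

Output[0,0]: The receptive field on the input at this output position is [4.1 / 5.1 / -1.4]. Elementwise product with the kernel and sum: 4.1·1 + -1.4·-0.5.
Output[0,1]: The receptive field on the input at this output position is [4.6 / 3 / 0.2]. Elementwise product with the kernel and sum: 4.6·1 + 0.2·-0.5.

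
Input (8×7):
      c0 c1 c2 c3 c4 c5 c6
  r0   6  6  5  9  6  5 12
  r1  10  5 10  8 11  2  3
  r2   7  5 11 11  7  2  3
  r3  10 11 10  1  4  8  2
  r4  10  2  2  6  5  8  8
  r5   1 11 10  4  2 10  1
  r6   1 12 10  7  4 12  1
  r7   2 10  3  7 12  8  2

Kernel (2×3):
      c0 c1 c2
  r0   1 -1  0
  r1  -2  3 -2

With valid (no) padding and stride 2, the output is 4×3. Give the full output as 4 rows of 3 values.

Output[0,0]: The receptive field on the input at this output position is [6 6 5 / 10 5 10]. Elementwise product with the kernel and sum: 6·1 + 6·-1 + 10·-2 + 5·3 + 10·-2.

-25 -22 -21
-5 -25 17
19 -16 21
9 -6 -12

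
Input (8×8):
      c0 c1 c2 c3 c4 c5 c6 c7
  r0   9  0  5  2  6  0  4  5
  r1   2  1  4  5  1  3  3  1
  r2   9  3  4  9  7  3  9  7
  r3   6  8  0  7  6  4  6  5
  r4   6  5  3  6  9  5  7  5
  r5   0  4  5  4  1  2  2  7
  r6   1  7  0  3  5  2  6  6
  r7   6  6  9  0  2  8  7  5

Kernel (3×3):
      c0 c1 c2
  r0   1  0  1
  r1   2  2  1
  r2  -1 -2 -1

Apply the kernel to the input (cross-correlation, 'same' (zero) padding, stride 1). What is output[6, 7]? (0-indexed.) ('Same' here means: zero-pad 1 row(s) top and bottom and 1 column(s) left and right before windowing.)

9

The receptive field on the zero-padded input at this output position is [2 7 0 / 6 6 0 / 7 5 0]. Elementwise product with the kernel and sum: 2·1 + 0·1 + 6·2 + 6·2 + 0·1 + 7·-1 + 5·-2 + 0·-1.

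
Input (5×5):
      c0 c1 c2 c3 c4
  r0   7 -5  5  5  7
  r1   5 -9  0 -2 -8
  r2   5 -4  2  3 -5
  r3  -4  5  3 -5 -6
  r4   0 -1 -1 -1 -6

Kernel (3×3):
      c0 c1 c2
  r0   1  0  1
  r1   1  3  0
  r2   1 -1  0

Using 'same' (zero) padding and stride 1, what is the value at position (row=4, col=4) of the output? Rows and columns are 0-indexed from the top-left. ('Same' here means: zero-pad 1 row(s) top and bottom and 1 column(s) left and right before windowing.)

The receptive field on the zero-padded input at this output position is [-5 -6 0 / -1 -6 0 / 0 0 0]. Elementwise product with the kernel and sum: -5·1 + 0·1 + -1·1 + -6·3 + 0·1 + 0·-1.

-24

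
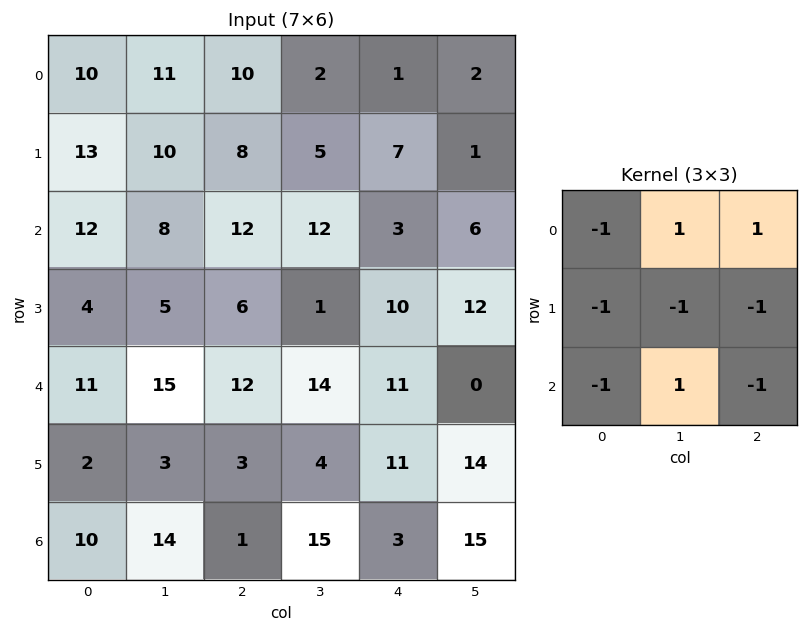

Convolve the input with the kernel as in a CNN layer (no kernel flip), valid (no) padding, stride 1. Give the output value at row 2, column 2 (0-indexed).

-23

The receptive field on the input at this output position is [12 12 3 / 6 1 10 / 12 14 11]. Elementwise product with the kernel and sum: 12·-1 + 12·1 + 3·1 + 6·-1 + 1·-1 + 10·-1 + 12·-1 + 14·1 + 11·-1.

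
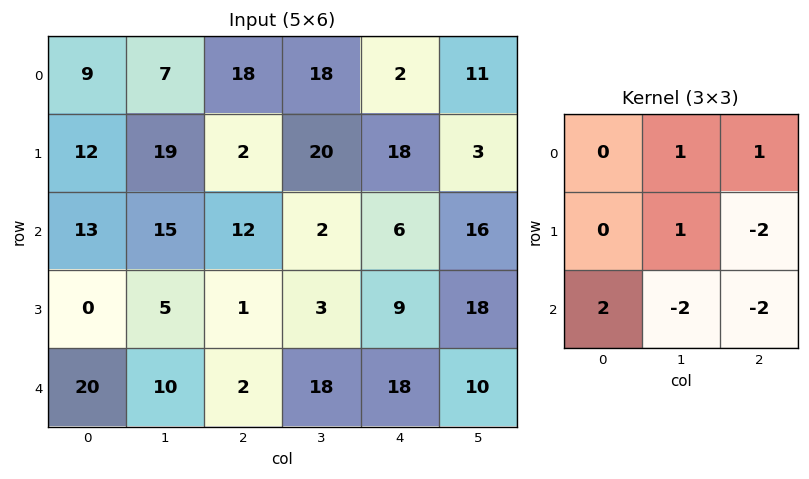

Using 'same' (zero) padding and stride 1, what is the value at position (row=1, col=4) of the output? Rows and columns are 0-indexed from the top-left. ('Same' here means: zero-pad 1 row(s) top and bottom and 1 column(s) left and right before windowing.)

-15

The receptive field on the zero-padded input at this output position is [18 2 11 / 20 18 3 / 2 6 16]. Elementwise product with the kernel and sum: 2·1 + 11·1 + 18·1 + 3·-2 + 2·2 + 6·-2 + 16·-2.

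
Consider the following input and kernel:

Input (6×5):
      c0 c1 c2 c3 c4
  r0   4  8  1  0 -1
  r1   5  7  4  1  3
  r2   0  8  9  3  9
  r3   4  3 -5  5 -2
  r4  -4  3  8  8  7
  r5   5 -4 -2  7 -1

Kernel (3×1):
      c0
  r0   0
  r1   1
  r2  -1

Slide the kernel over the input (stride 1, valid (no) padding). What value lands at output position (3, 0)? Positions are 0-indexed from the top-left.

-9

The receptive field on the input at this output position is [4 / -4 / 5]. Elementwise product with the kernel and sum: -4·1 + 5·-1.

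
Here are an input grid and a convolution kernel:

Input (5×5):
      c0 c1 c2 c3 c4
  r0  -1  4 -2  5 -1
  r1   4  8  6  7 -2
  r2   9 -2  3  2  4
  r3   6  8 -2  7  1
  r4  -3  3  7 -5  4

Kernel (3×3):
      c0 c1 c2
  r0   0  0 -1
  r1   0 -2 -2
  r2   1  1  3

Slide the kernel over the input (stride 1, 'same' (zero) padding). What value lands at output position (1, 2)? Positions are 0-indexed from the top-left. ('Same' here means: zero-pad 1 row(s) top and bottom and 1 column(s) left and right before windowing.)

-24

The receptive field on the zero-padded input at this output position is [4 -2 5 / 8 6 7 / -2 3 2]. Elementwise product with the kernel and sum: 5·-1 + 6·-2 + 7·-2 + -2·1 + 3·1 + 2·3.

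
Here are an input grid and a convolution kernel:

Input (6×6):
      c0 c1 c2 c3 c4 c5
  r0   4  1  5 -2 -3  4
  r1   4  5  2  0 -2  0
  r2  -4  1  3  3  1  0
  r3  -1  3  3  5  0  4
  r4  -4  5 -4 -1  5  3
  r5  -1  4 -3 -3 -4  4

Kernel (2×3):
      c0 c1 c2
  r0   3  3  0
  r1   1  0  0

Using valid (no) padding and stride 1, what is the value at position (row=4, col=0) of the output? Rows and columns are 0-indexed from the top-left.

2

The receptive field on the input at this output position is [-4 5 -4 / -1 4 -3]. Elementwise product with the kernel and sum: -4·3 + 5·3 + -1·1.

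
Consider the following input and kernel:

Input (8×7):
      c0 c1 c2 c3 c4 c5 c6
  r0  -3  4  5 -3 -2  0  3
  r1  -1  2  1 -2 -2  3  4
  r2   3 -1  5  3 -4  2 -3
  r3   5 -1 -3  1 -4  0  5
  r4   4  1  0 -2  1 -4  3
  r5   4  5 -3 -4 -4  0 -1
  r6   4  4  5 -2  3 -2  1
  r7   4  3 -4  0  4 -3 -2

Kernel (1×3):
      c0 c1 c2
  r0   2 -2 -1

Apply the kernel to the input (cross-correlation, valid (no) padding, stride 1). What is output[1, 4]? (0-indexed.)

The receptive field on the input at this output position is [-2 3 4]. Elementwise product with the kernel and sum: -2·2 + 3·-2 + 4·-1.

-14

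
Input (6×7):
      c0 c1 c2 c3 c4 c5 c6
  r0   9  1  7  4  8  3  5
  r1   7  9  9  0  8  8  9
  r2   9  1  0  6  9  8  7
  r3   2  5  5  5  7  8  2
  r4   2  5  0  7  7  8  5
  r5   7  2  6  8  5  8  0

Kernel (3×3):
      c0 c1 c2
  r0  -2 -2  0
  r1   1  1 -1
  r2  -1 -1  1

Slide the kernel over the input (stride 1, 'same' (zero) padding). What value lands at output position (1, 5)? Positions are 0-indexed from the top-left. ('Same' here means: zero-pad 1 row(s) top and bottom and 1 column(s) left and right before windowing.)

The receptive field on the zero-padded input at this output position is [8 3 5 / 8 8 9 / 9 8 7]. Elementwise product with the kernel and sum: 8·-2 + 3·-2 + 8·1 + 8·1 + 9·-1 + 9·-1 + 8·-1 + 7·1.

-25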